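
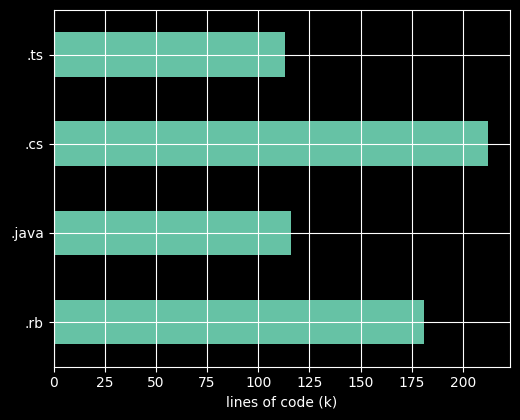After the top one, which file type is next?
Top 3: .cs ≈ 220, .rb ≈ 180, .java ≈ 120.

.rb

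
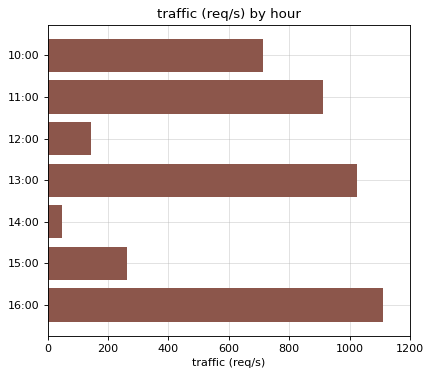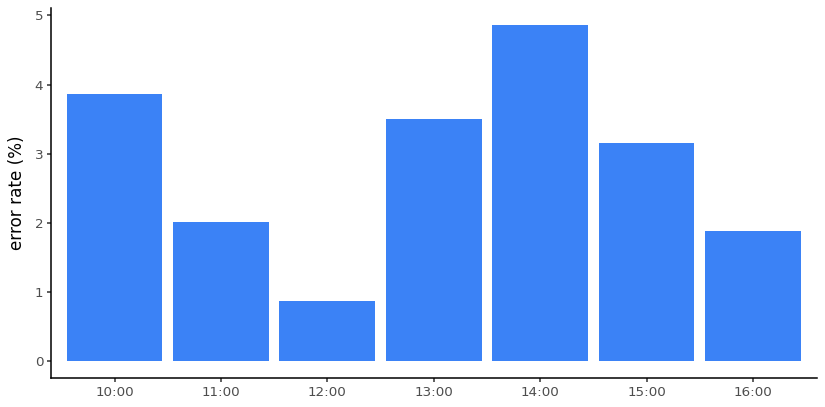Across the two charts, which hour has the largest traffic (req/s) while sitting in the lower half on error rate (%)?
Chart 2 median error rate (%) ≈ 3; below-median hours: 11:00, 12:00, 16:00. Among those, 16:00 has the highest traffic (req/s) (≈ 1200).

16:00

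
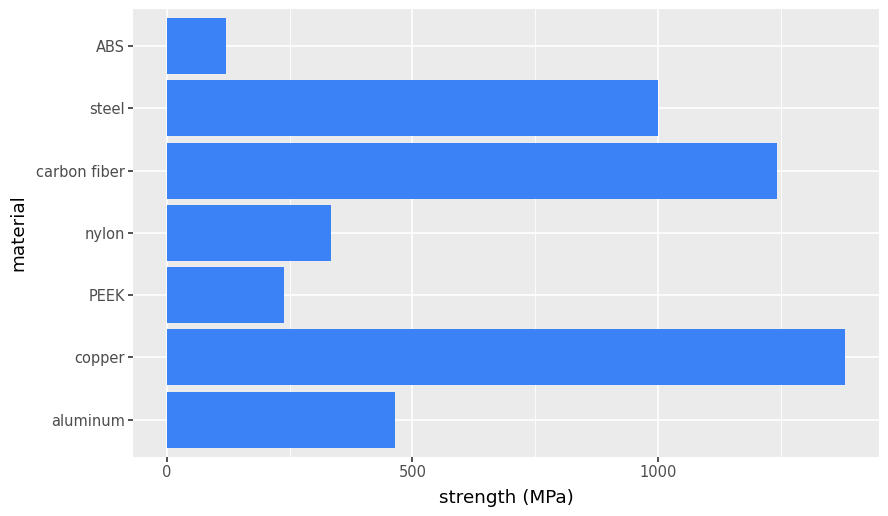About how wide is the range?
≈ 1200

Max copper ≈ 1400, min ABS ≈ 200; range ≈ 1200.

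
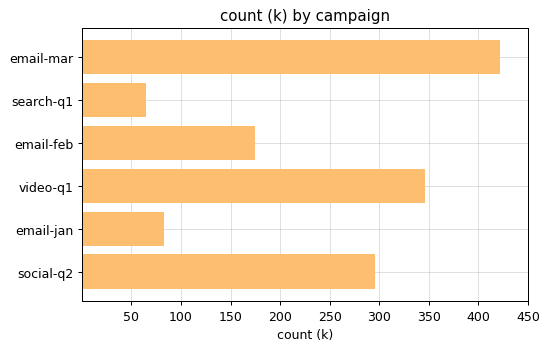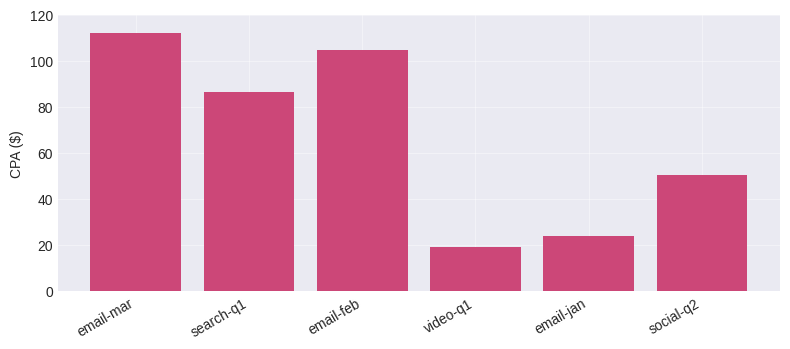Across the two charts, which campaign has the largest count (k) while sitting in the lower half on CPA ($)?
Chart 2 median CPA ($) ≈ 60; below-median campaigns: video-q1, email-jan, social-q2. Among those, video-q1 has the highest count (k) (≈ 350).

video-q1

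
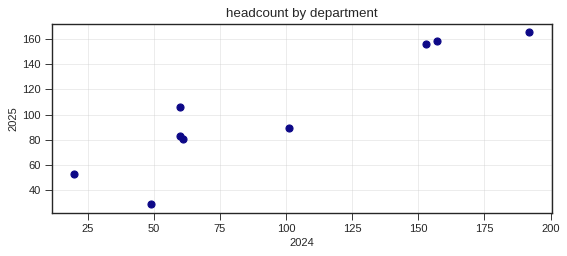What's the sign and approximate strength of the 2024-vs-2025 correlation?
positive, strong

Points are positively correlated; strong (|r| ≈ 0.9).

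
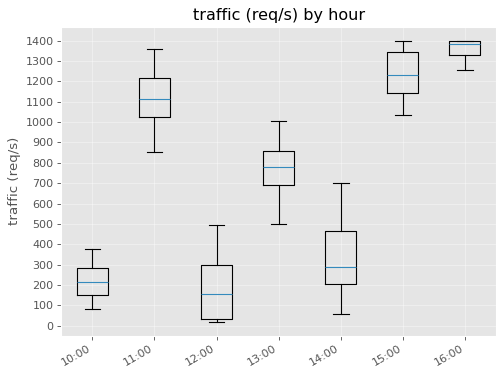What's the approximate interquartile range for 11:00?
Q3 ≈ 1200, Q1 ≈ 1000; IQR ≈ 200.

≈ 200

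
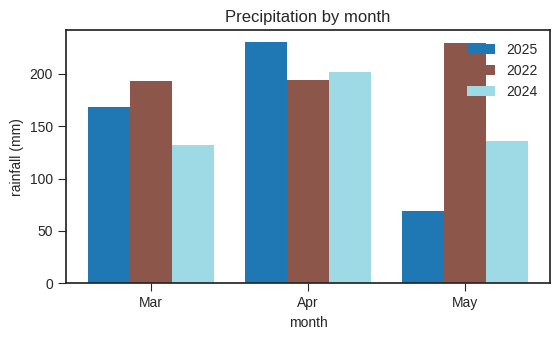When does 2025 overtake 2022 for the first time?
Mar: 2025 ≈ 160 vs 2022 ≈ 200 (not yet); Apr: 2025 ≈ 240 vs 2022 ≈ 200 (first crossover).

Apr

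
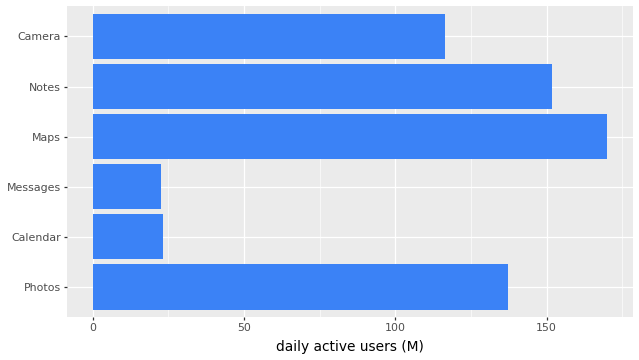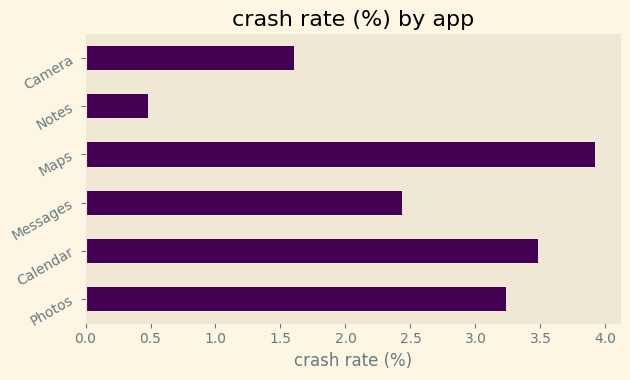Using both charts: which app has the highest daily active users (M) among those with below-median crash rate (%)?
Chart 2 median crash rate (%) ≈ 3; below-median apps: Messages, Notes, Camera. Among those, Notes has the highest daily active users (M) (≈ 160).

Notes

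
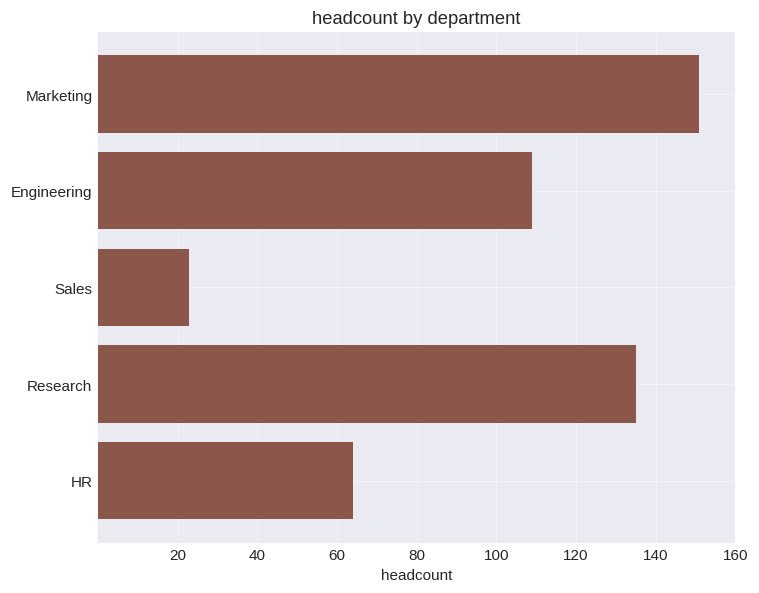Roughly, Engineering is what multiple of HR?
Engineering ≈ 100, HR ≈ 60; 100/60 ≈ 1.67.

≈ 1.67×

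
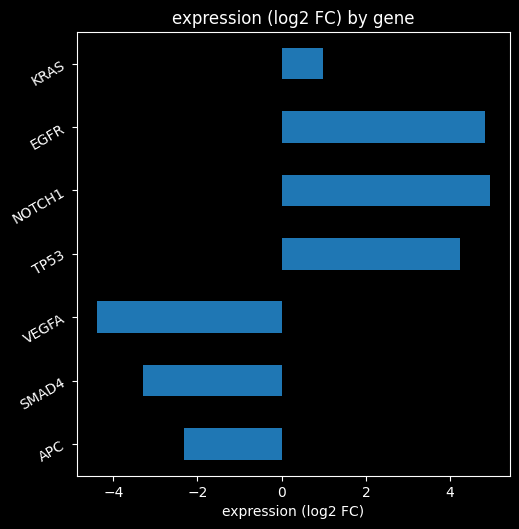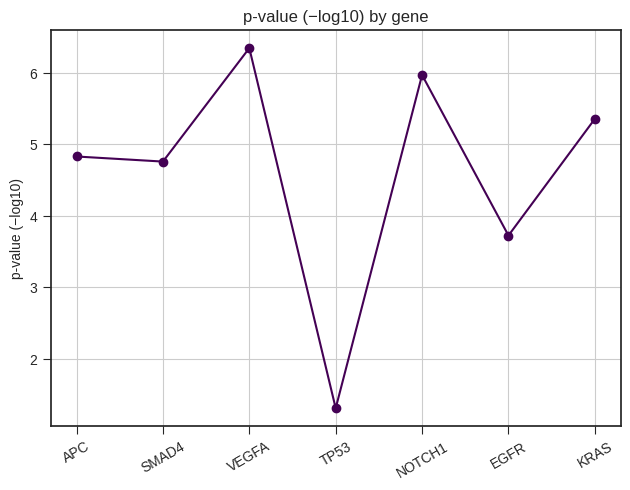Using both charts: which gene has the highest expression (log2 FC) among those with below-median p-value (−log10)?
EGFR

Chart 2 median p-value (−log10) ≈ 5; below-median genes: SMAD4, TP53, EGFR. Among those, EGFR has the highest expression (log2 FC) (≈ 5).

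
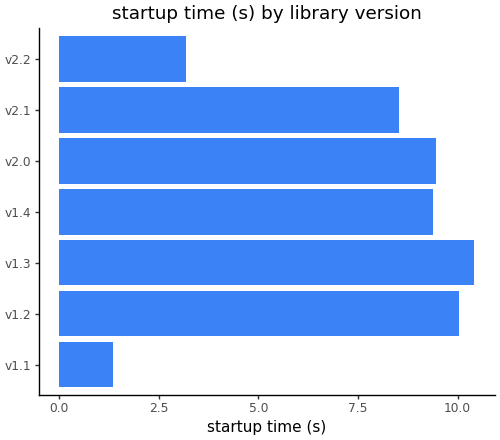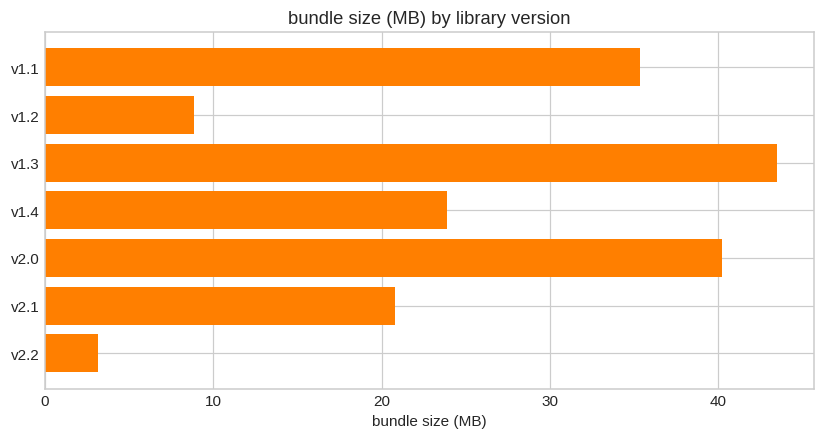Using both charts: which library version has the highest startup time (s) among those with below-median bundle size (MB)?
v1.2

Chart 2 median bundle size (MB) ≈ 25; below-median library versions: v1.2, v2.1, v2.2. Among those, v1.2 has the highest startup time (s) (≈ 10).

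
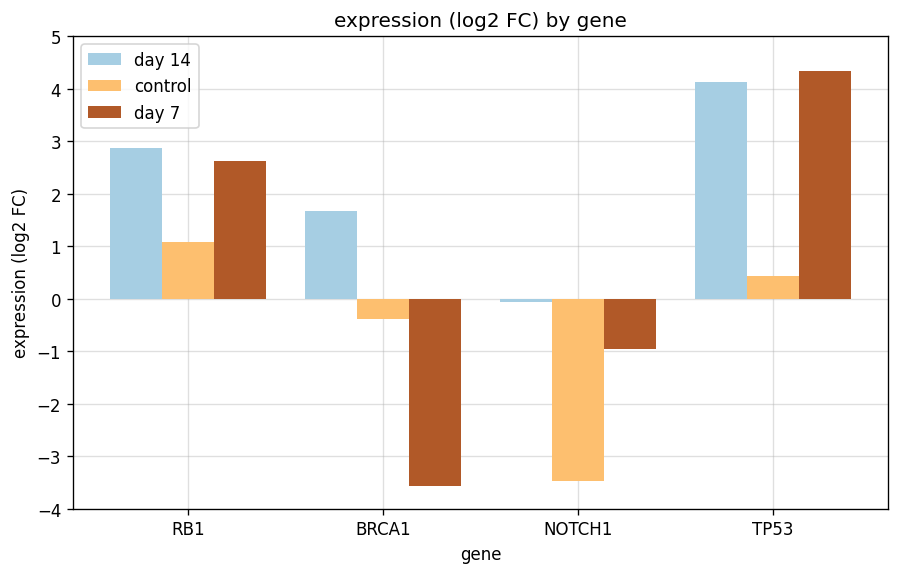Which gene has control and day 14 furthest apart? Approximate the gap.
TP53: control ≈ 0, day 14 ≈ 4 → gap ≈ 4. Next-largest (NOTCH1) is only ≈ 3.

TP53, ≈ 4 log2 FC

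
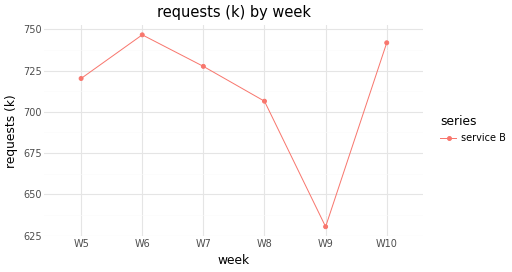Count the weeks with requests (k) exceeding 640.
Above 640: W5, W6, W7, W8, W10.

5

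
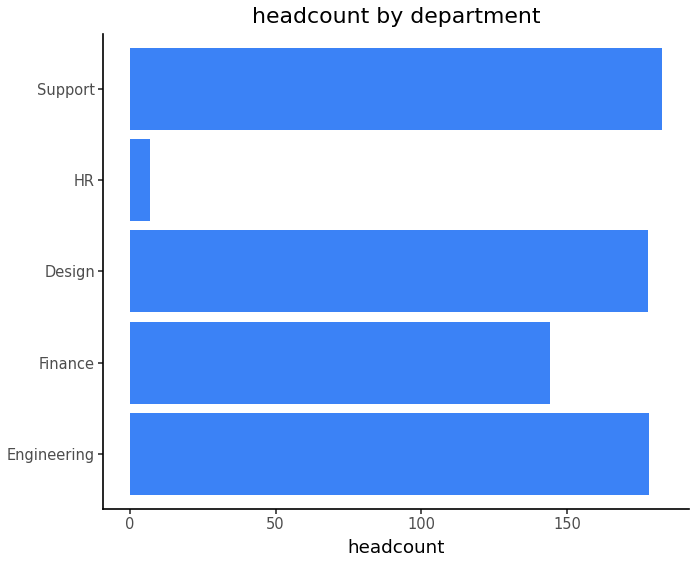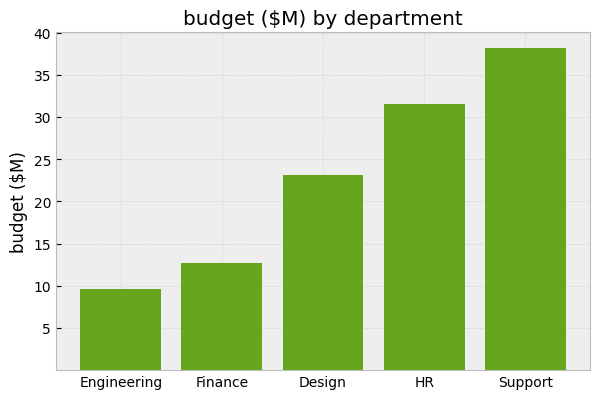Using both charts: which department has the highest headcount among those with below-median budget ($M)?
Engineering

Chart 2 median budget ($M) ≈ 25; below-median departments: Engineering, Finance. Among those, Engineering has the highest headcount (≈ 180).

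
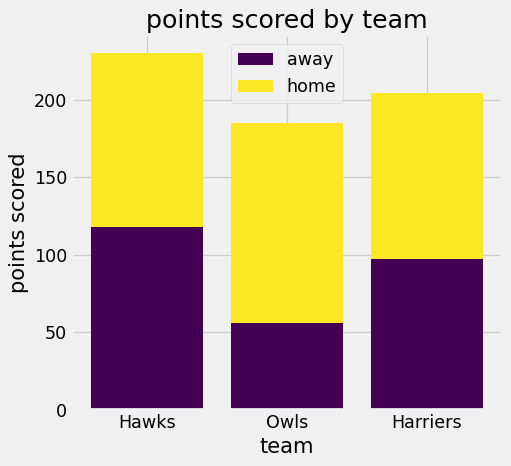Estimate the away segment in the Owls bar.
≈ 60

away top ≈ 60, bottom ≈ 0; segment ≈ 60.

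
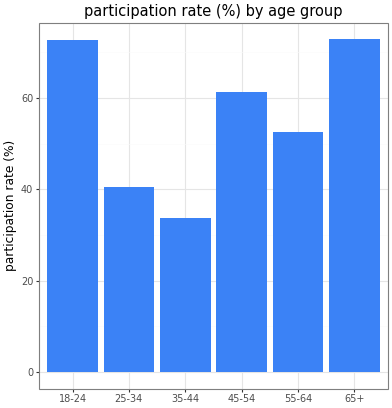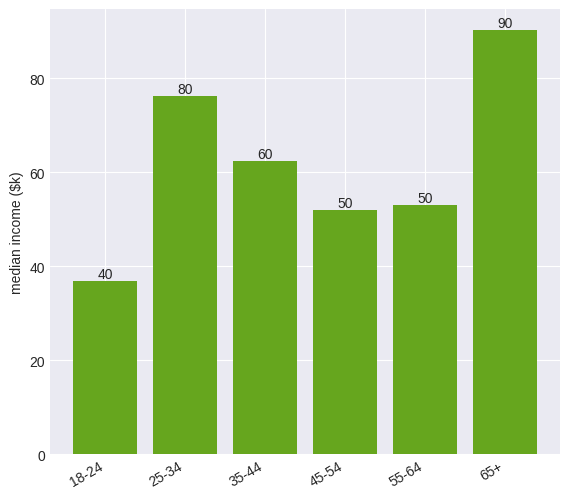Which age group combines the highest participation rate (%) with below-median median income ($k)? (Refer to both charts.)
18-24

Chart 2 median median income ($k) ≈ 60; below-median age groups: 18-24, 45-54, 55-64. Among those, 18-24 has the highest participation rate (%) (≈ 70).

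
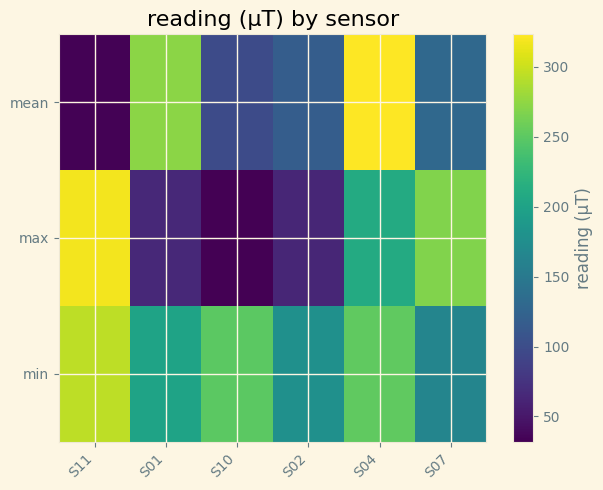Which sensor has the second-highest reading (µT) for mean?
Top 3 for mean: S04 ≈ 325, S01 ≈ 275, S07 ≈ 125.

S01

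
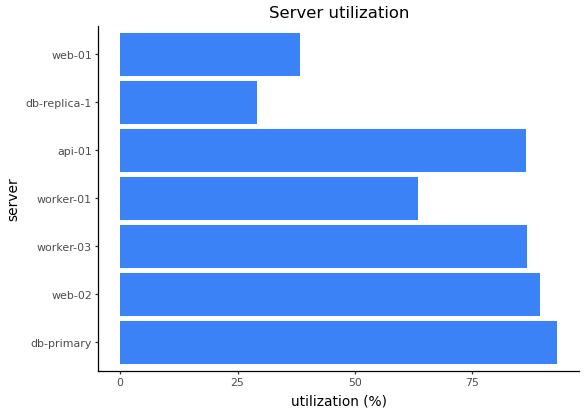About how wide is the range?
≈ 60

Max db-primary ≈ 90, min db-replica-1 ≈ 30; range ≈ 60.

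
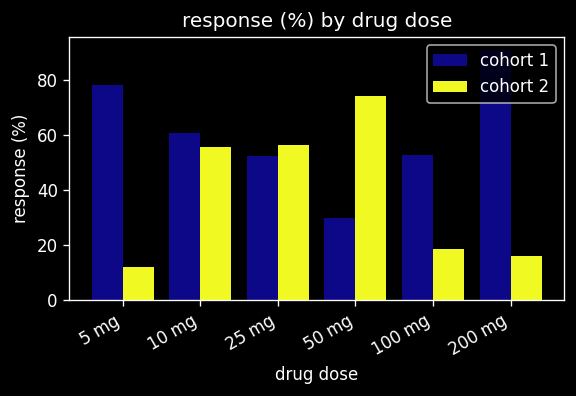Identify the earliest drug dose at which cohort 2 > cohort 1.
25 mg

10 mg: cohort 2 ≈ 60 vs cohort 1 ≈ 60 (not yet); 25 mg: cohort 2 ≈ 60 vs cohort 1 ≈ 50 (first crossover).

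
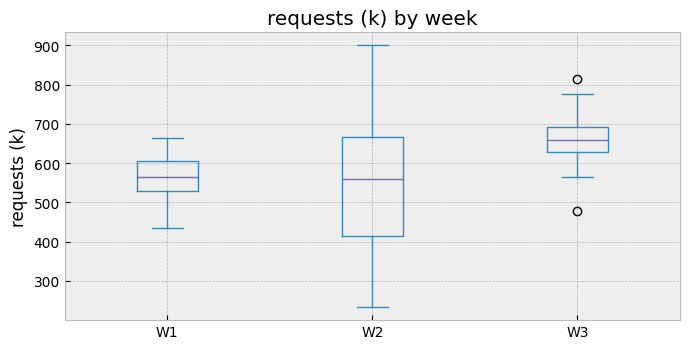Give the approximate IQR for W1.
Q3 ≈ 610, Q1 ≈ 530; IQR ≈ 80.

≈ 80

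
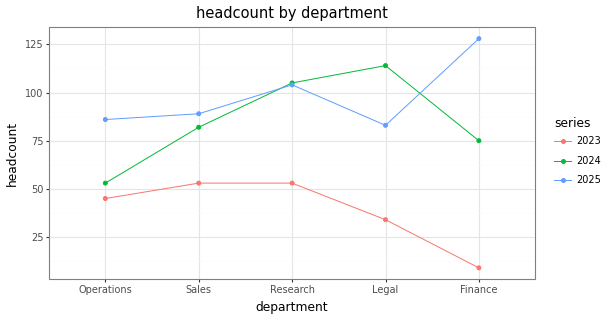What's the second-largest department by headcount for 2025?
Research

Top 3 for 2025: Finance ≈ 130, Research ≈ 100, Sales ≈ 90.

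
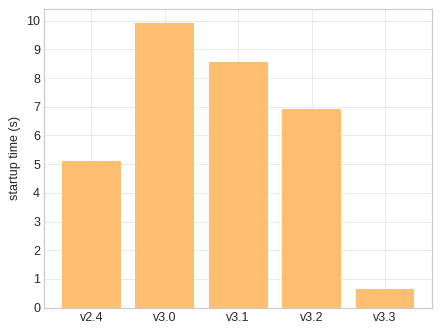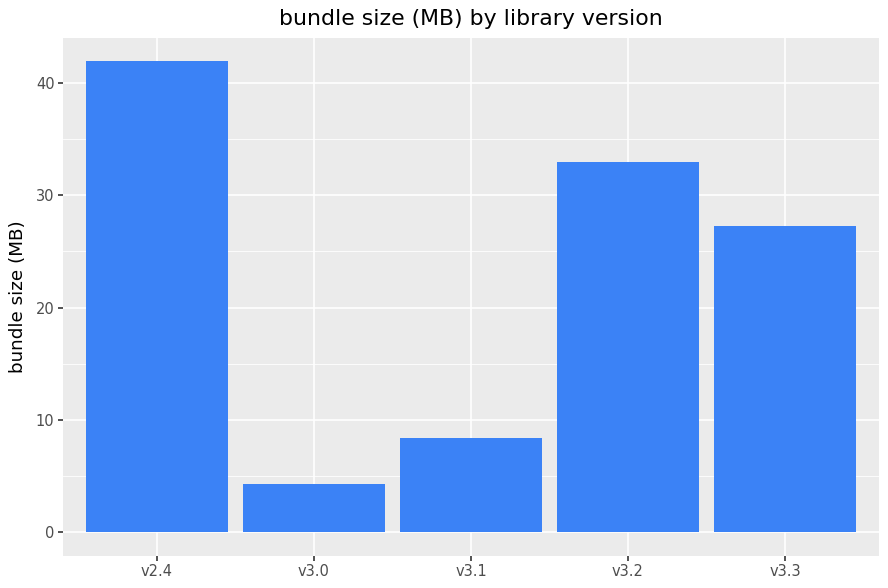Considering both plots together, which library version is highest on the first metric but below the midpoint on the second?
Chart 2 median bundle size (MB) ≈ 25; below-median library versions: v3.0, v3.1. Among those, v3.0 has the highest startup time (s) (≈ 10).

v3.0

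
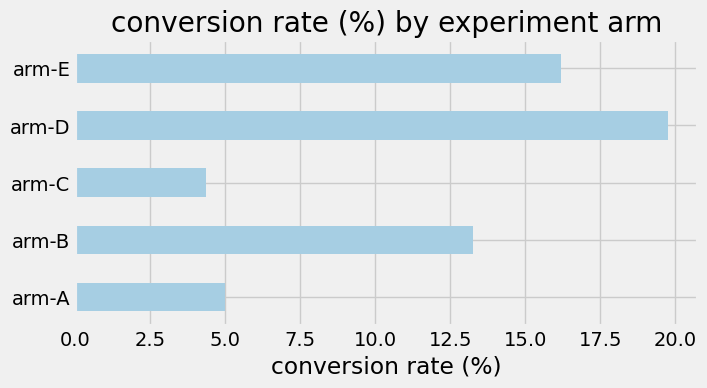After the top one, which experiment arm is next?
arm-E

Top 3: arm-D ≈ 20, arm-E ≈ 16, arm-B ≈ 14.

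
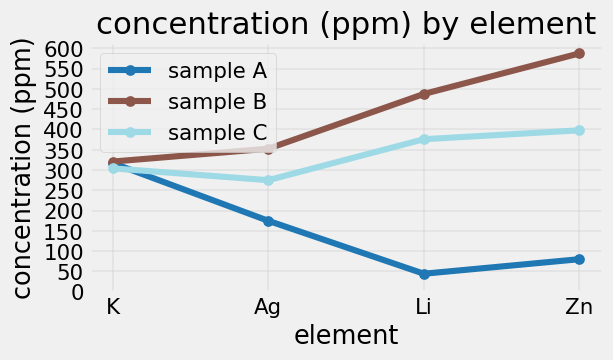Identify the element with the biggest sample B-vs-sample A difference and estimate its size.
Zn, ≈ 500 ppm

Zn: sample B ≈ 600, sample A ≈ 100 → gap ≈ 500. Next-largest (Li) is only ≈ 450.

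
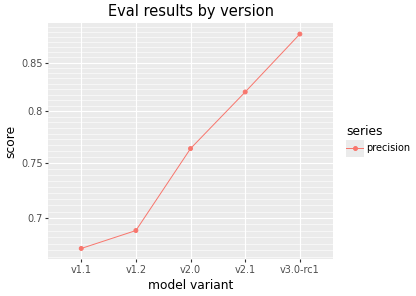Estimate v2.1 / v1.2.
v2.1 ≈ 0.82, v1.2 ≈ 0.68; 0.82/0.68 ≈ 1.21.

≈ 1.21×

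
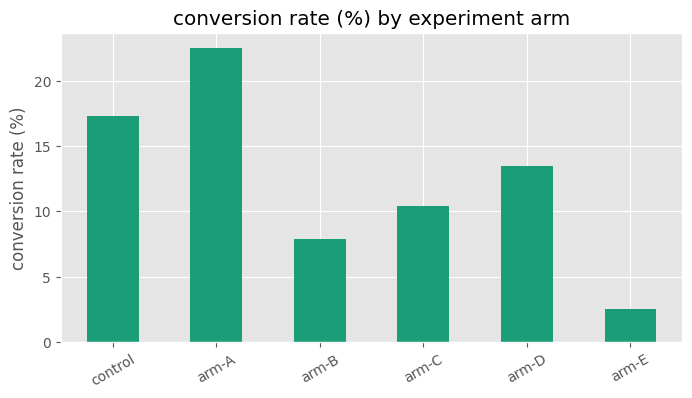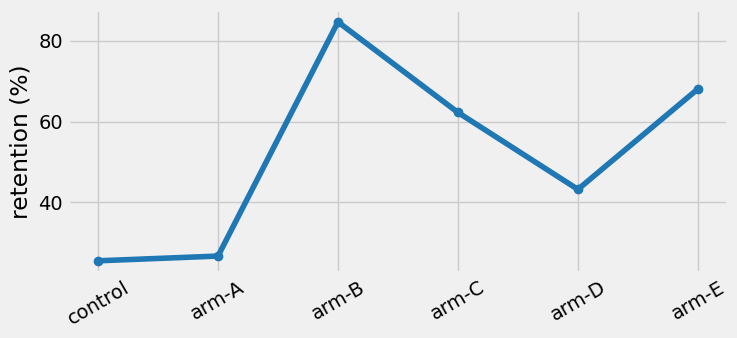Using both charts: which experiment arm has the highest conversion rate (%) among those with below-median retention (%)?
arm-A

Chart 2 median retention (%) ≈ 50; below-median experiment arms: control, arm-A, arm-D. Among those, arm-A has the highest conversion rate (%) (≈ 25).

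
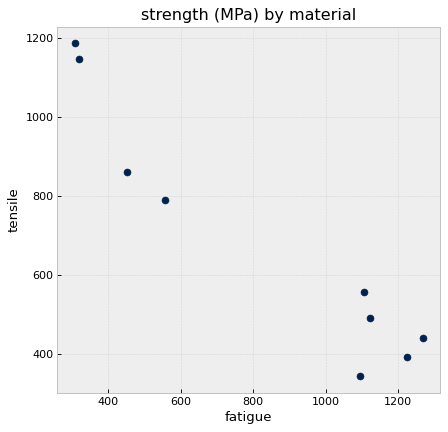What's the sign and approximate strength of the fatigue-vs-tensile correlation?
negative, strong

Points are negatively correlated; strong (|r| ≈ 1.0).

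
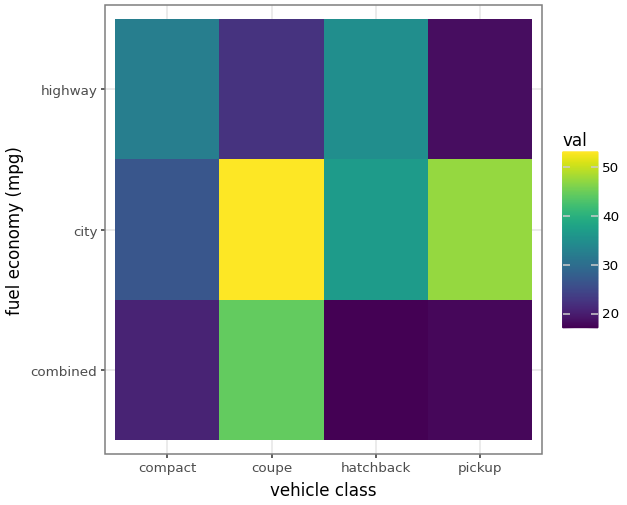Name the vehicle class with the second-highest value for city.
Top 3 for city: coupe ≈ 55, pickup ≈ 45, hatchback ≈ 35.

pickup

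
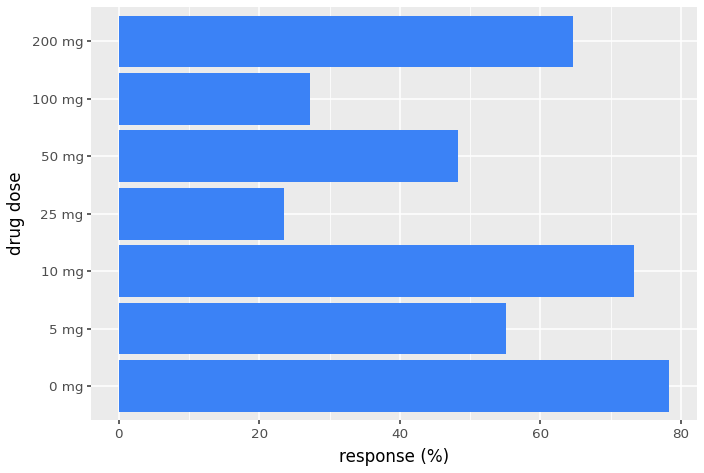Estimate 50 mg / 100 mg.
≈ 1.67×

50 mg ≈ 50, 100 mg ≈ 30; 50/30 ≈ 1.67.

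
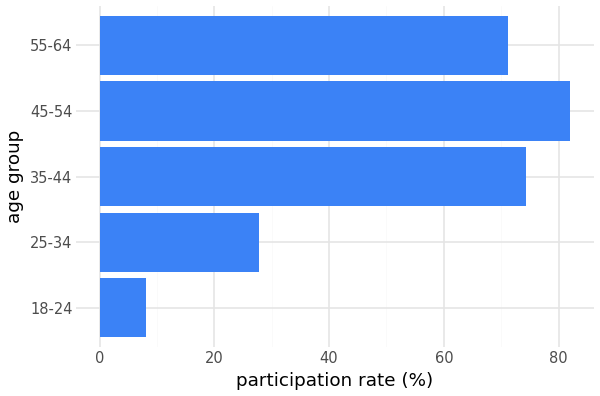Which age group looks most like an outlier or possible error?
18-24 ≈ 10; the rest sit between ≈ 30 and ≈ 80.

18-24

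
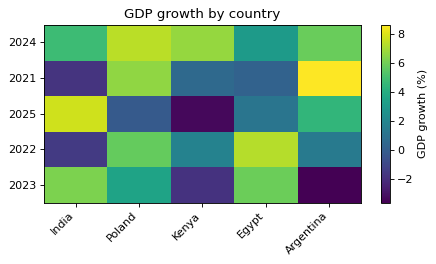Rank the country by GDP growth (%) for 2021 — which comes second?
Top 3 for 2021: Argentina ≈ 8, Poland ≈ 6, Kenya ≈ 0.

Poland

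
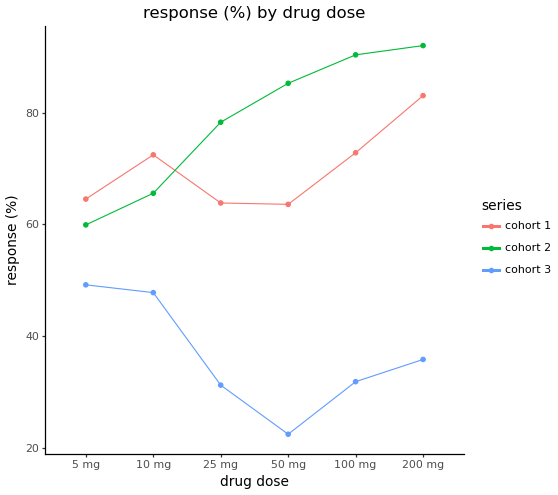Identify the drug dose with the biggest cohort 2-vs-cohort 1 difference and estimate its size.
50 mg: cohort 2 ≈ 90, cohort 1 ≈ 60 → gap ≈ 30. Next-largest (100 mg) is only ≈ 20.

50 mg, ≈ 30 %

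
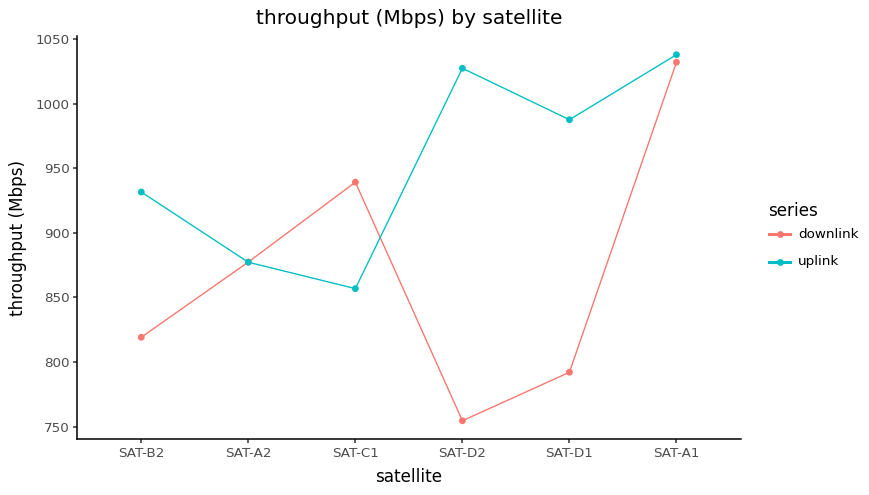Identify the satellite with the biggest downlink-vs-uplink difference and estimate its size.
SAT-D2: downlink ≈ 750, uplink ≈ 1025 → gap ≈ 275. Next-largest (SAT-D1) is only ≈ 200.

SAT-D2, ≈ 275 Mbps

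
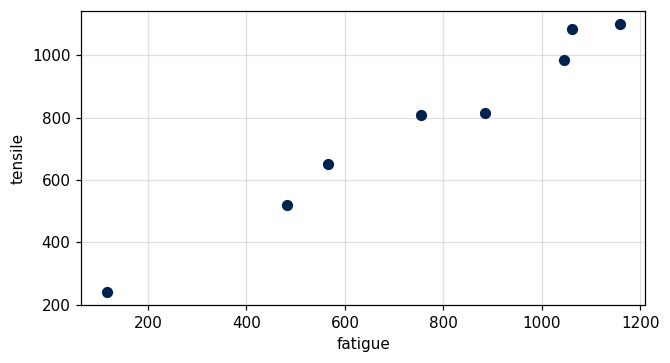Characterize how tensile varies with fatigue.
positive, strong

Points are positively correlated; strong (|r| ≈ 1.0).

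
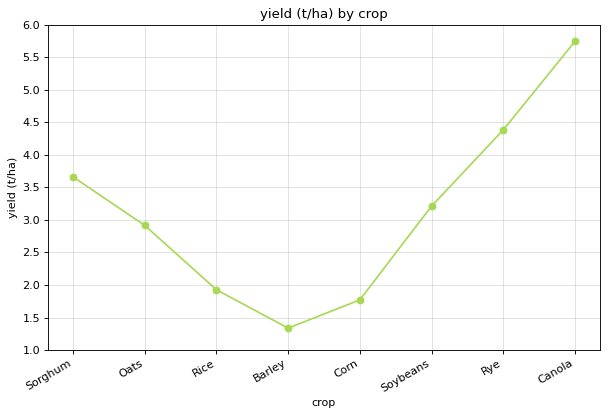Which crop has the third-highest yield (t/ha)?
Sorghum

Top 4: Canola ≈ 5.5, Rye ≈ 4.5, Sorghum ≈ 3.5, Soybeans ≈ 3.0.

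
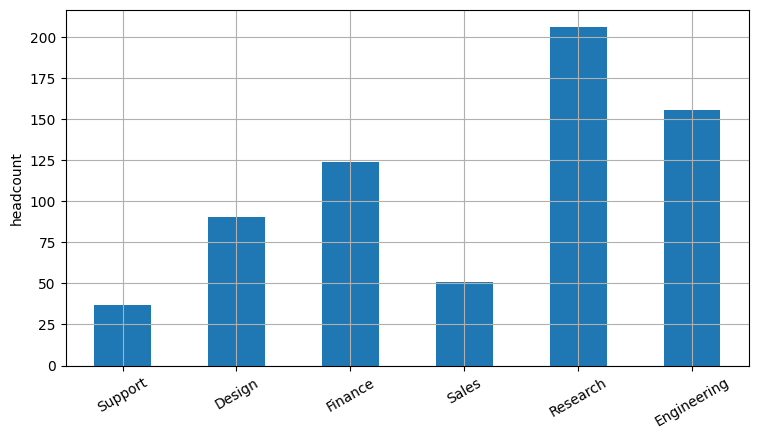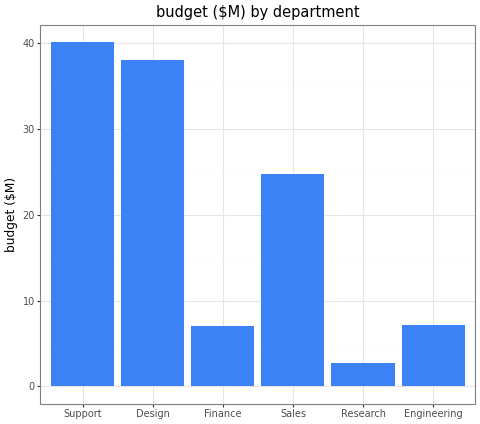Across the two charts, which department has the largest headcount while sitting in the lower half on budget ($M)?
Chart 2 median budget ($M) ≈ 15; below-median departments: Finance, Research, Engineering. Among those, Research has the highest headcount (≈ 200).

Research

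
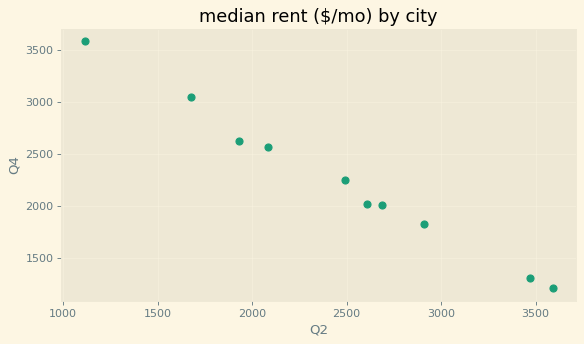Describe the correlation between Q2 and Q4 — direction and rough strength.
Points are negatively correlated; strong (|r| ≈ 1.0).

negative, strong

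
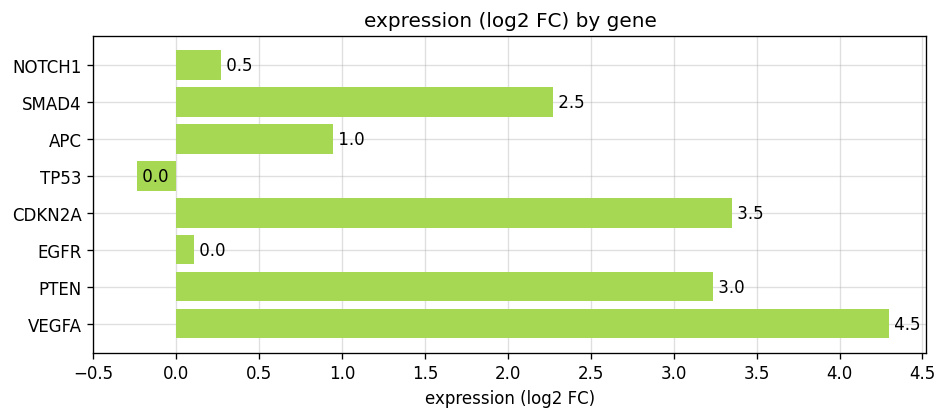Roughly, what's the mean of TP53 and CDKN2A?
(0.0 + 3.5) / 2 ≈ 1.75.

≈ 1.75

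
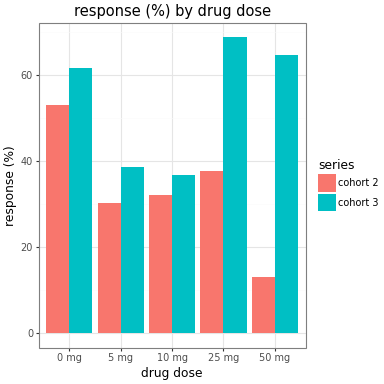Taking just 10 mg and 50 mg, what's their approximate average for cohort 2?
≈ 20

(30 + 10) / 2 ≈ 20.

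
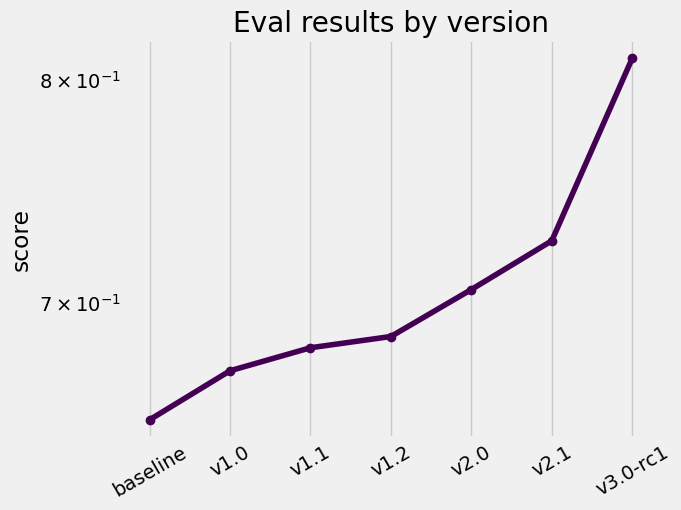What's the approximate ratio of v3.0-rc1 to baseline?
≈ 1.24×

v3.0-rc1 ≈ 0.82, baseline ≈ 0.66; 0.82/0.66 ≈ 1.24.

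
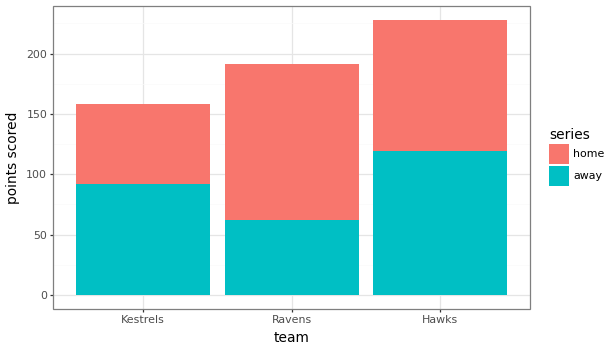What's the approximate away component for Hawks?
away top ≈ 120, bottom ≈ 0; segment ≈ 120.

≈ 120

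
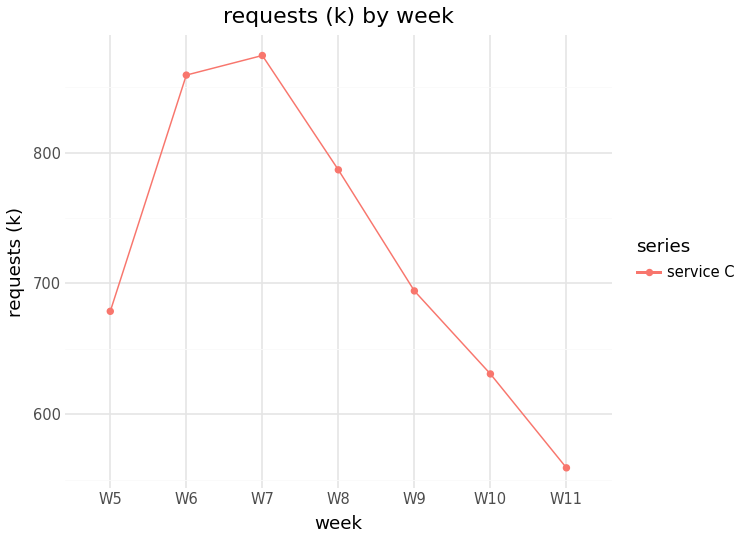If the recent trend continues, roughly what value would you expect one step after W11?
Last three: 700, 650, 550 → slope ≈ -75/step → next ≈ 475.

≈ 475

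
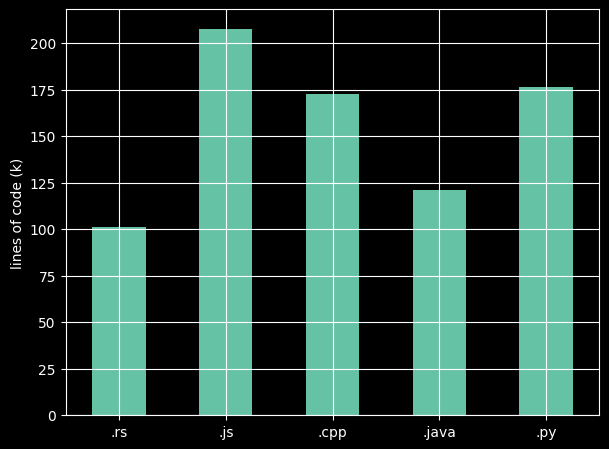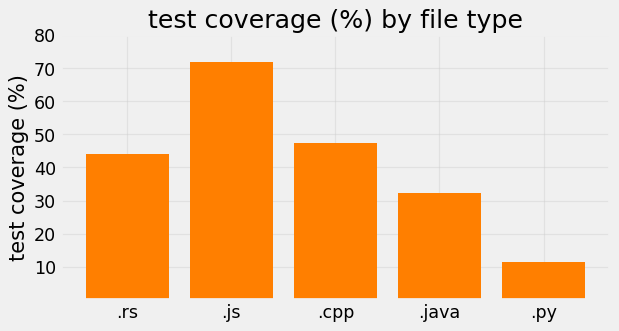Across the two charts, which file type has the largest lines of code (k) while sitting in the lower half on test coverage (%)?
Chart 2 median test coverage (%) ≈ 40; below-median file types: .java, .py. Among those, .py has the highest lines of code (k) (≈ 180).

.py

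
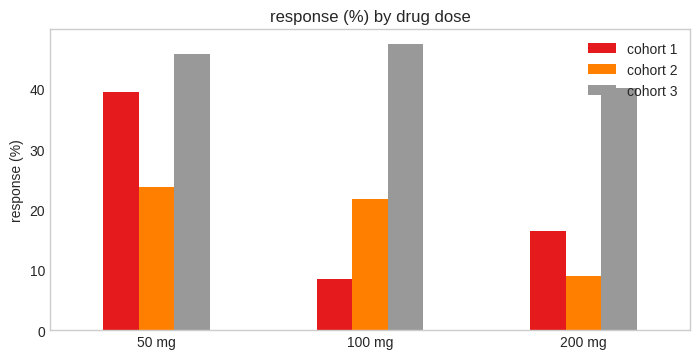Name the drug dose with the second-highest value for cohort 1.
Top 3 for cohort 1: 50 mg ≈ 40, 200 mg ≈ 15, 100 mg ≈ 10.

200 mg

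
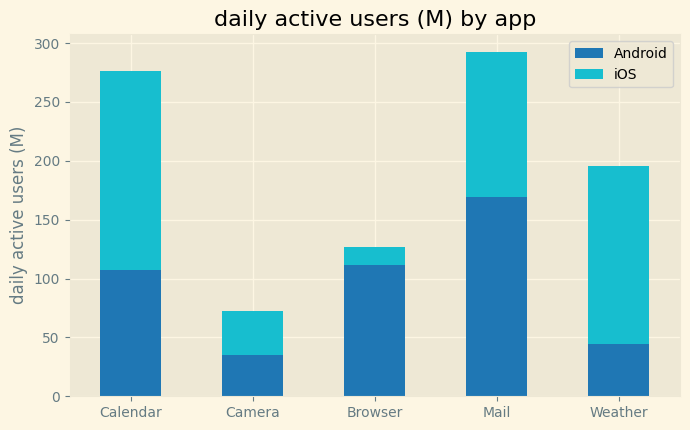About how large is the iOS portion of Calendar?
≈ 175

iOS top ≈ 275, bottom ≈ 100; segment ≈ 175.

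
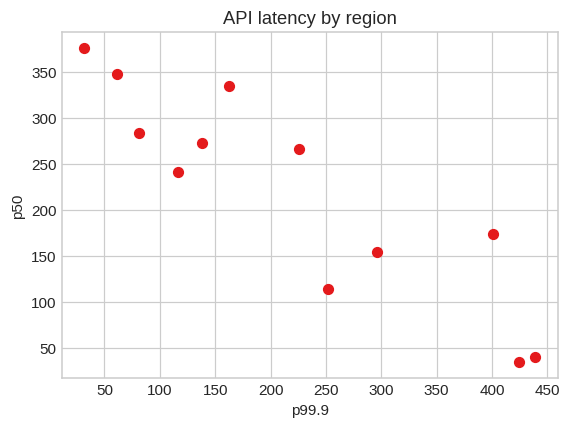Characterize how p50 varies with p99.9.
negative, strong

Points are negatively correlated; strong (|r| ≈ 0.9).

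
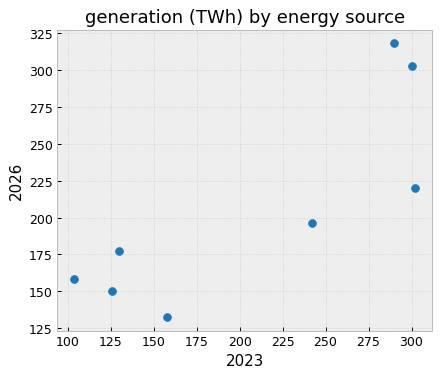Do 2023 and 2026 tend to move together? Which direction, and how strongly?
positive, strong

Points are positively correlated; strong (|r| ≈ 0.8).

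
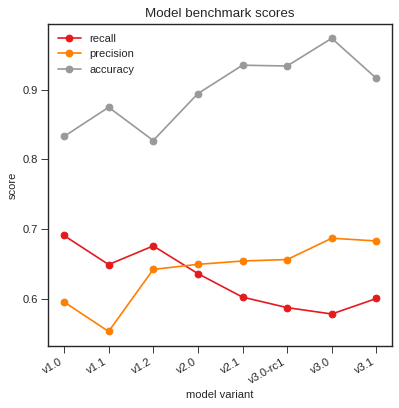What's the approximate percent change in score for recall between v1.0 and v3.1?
≈ -14.3%

v1.0 ≈ 0.70, v3.1 ≈ 0.60; (0.60 − 0.70) / 0.70 ≈ -14.3%.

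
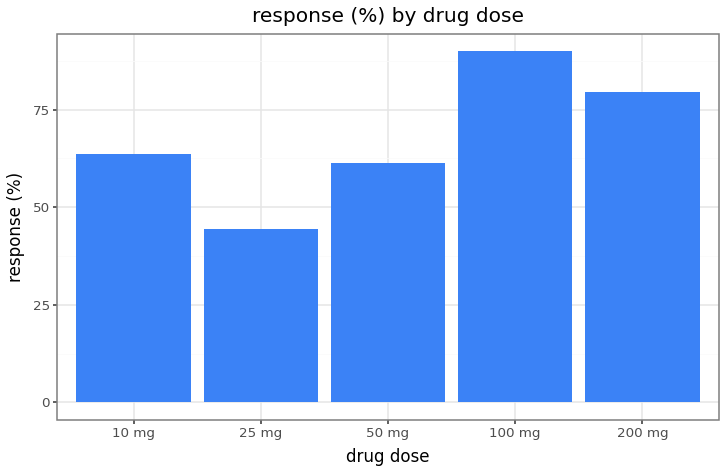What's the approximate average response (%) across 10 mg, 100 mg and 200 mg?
(60 + 90 + 80) / 3 ≈ 77.

≈ 77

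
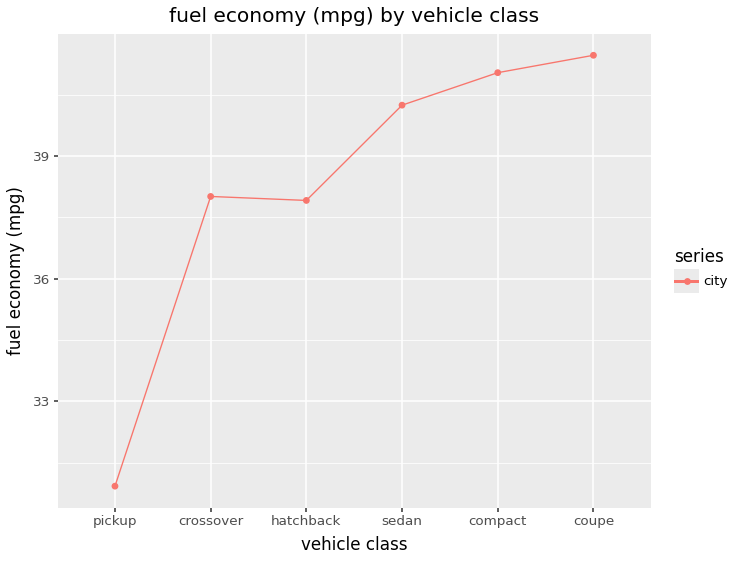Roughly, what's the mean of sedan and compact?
(40 + 41) / 2 ≈ 40.

≈ 40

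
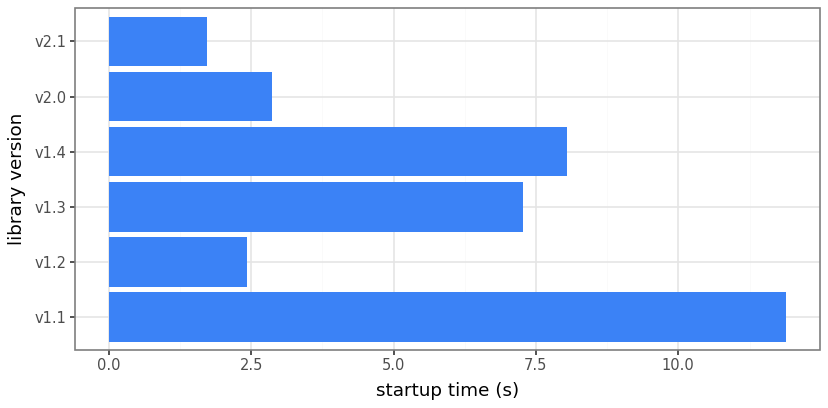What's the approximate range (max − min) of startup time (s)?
Max v1.1 ≈ 12, min v2.1 ≈ 2; range ≈ 10.

≈ 10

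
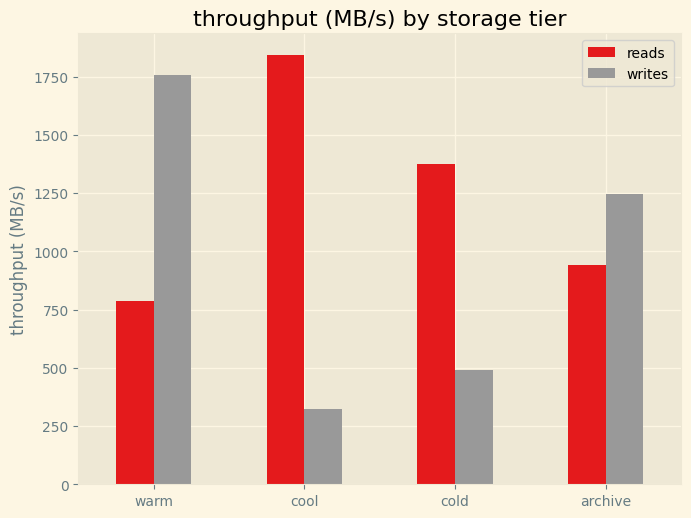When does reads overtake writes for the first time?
cool

warm: reads ≈ 800 vs writes ≈ 1800 (not yet); cool: reads ≈ 1800 vs writes ≈ 400 (first crossover).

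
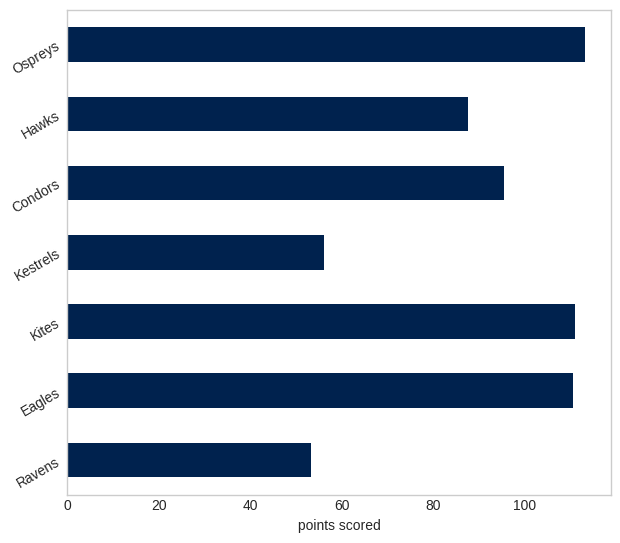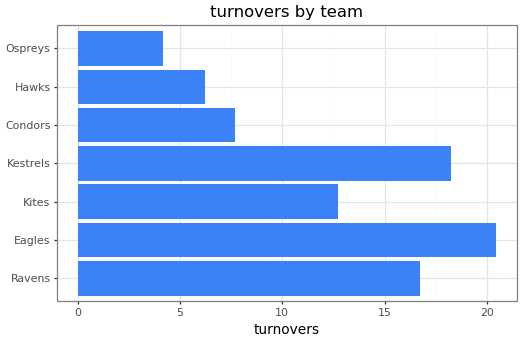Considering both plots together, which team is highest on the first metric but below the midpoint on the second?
Ospreys

Chart 2 median turnovers ≈ 12; below-median teams: Condors, Hawks, Ospreys. Among those, Ospreys has the highest points scored (≈ 120).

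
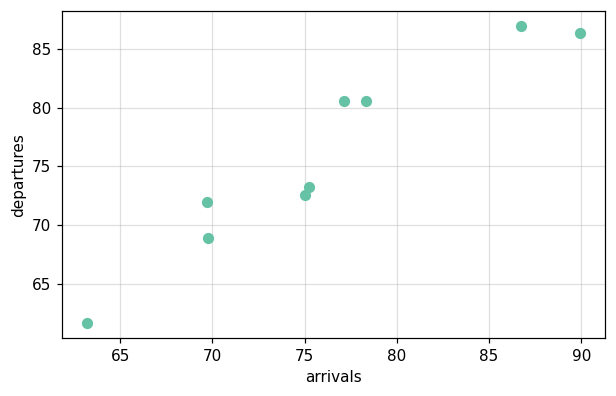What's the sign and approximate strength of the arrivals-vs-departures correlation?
positive, strong

Points are positively correlated; strong (|r| ≈ 1.0).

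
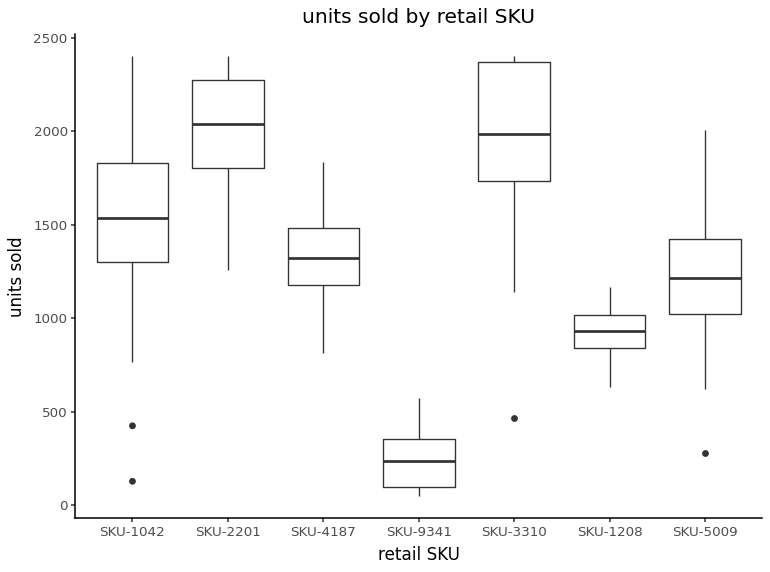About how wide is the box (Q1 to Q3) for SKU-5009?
Q3 ≈ 1400, Q1 ≈ 1000; IQR ≈ 400.

≈ 400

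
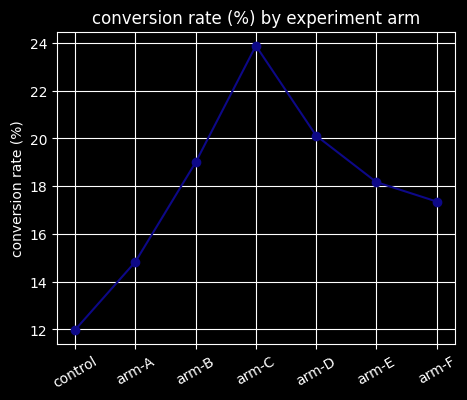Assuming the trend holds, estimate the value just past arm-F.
≈ 15.5

Last three: 20, 18, 17 → slope ≈ -1.5/step → next ≈ 15.5.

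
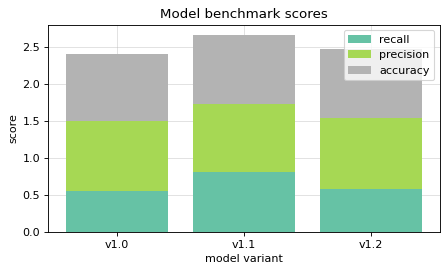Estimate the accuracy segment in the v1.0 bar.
accuracy top ≈ 2.5, bottom ≈ 1.5; segment ≈ 1.0.

≈ 1.0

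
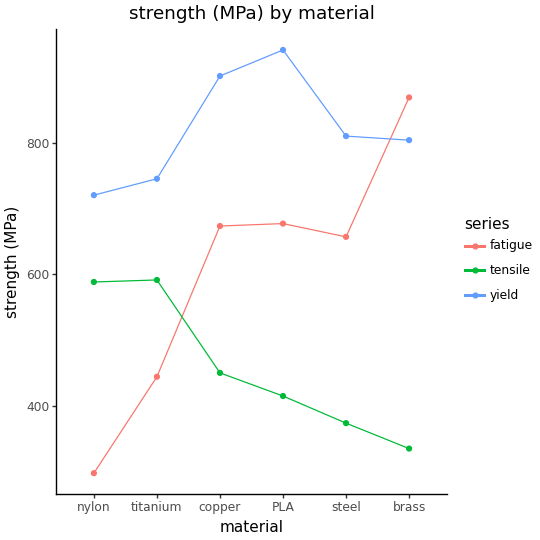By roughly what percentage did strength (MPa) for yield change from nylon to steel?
nylon ≈ 700, steel ≈ 800; (800 − 700) / 700 ≈ +14.3%.

≈ +14.3%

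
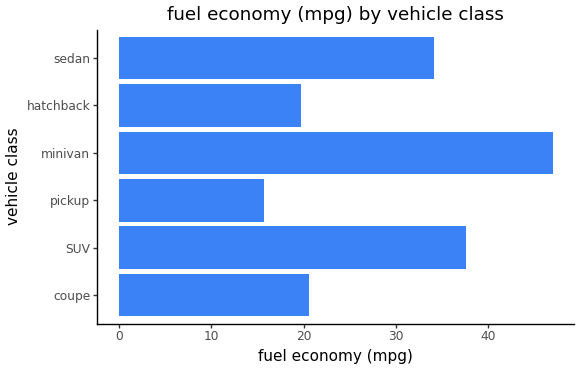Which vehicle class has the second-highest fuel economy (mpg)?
SUV

Top 3: minivan ≈ 45, SUV ≈ 40, sedan ≈ 35.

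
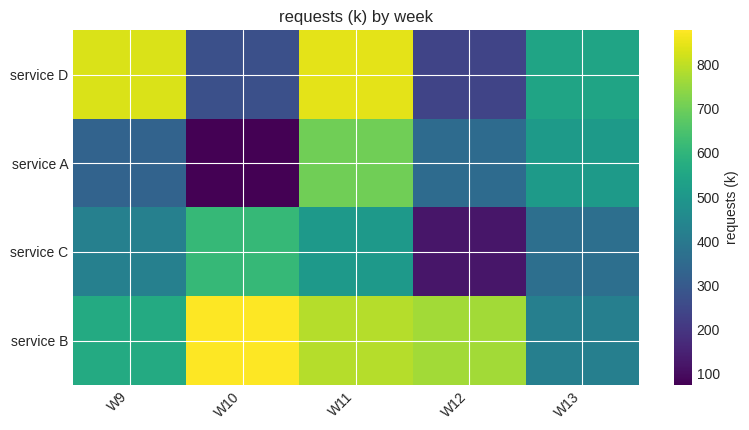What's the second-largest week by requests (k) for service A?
Top 3 for service A: W11 ≈ 700, W13 ≈ 500, W12 ≈ 400.

W13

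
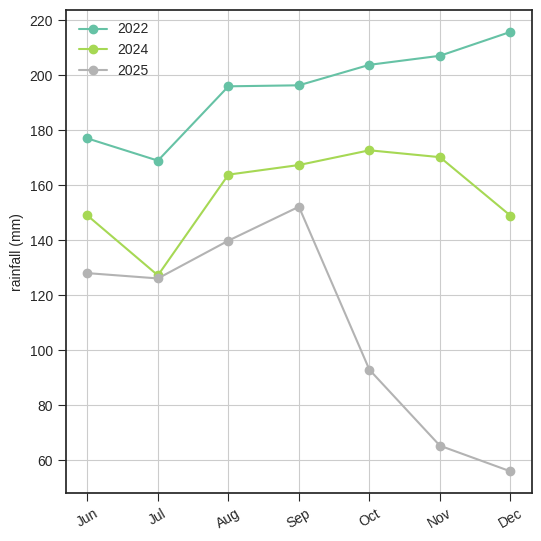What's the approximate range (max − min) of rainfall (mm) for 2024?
Max Oct ≈ 180, min Jul ≈ 120; range ≈ 60.

≈ 60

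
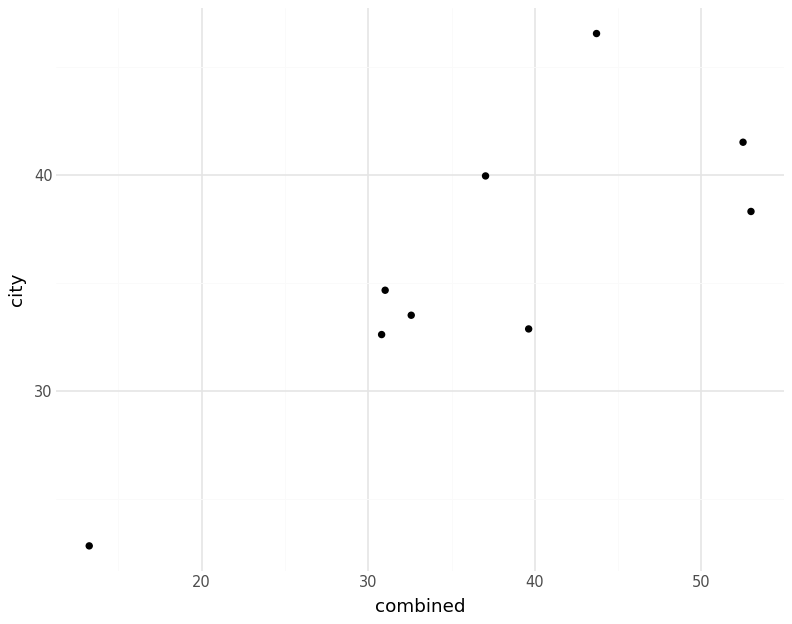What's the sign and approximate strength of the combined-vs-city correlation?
Points are positively correlated; strong (|r| ≈ 0.8).

positive, strong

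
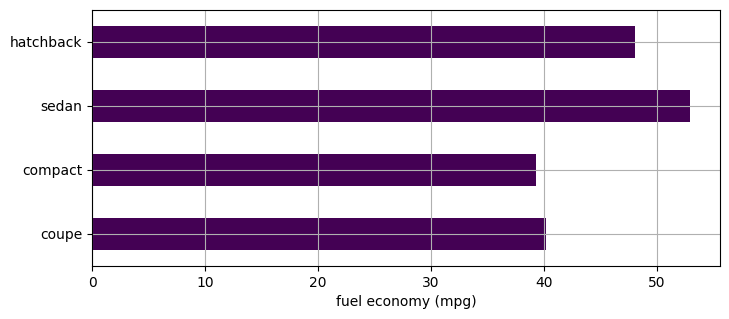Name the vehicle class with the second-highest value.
hatchback

Top 3: sedan ≈ 55, hatchback ≈ 50, coupe ≈ 40.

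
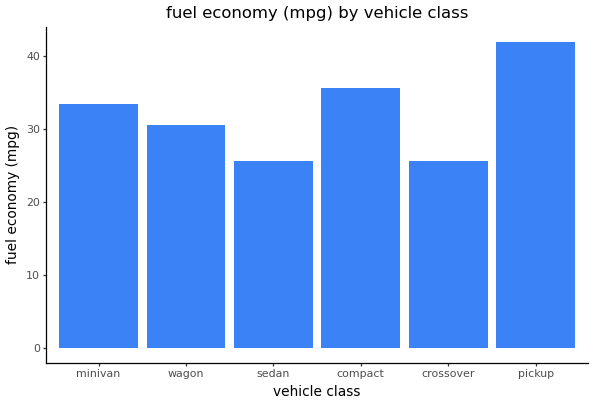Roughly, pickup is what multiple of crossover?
pickup ≈ 40, crossover ≈ 25; 40/25 ≈ 1.6.

≈ 1.6×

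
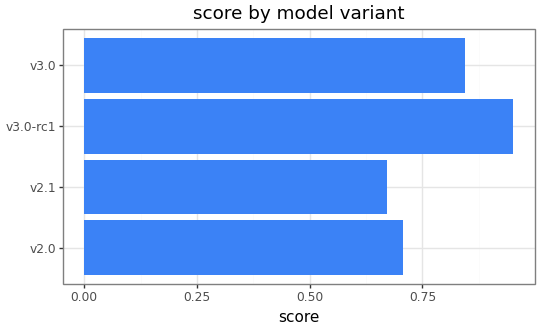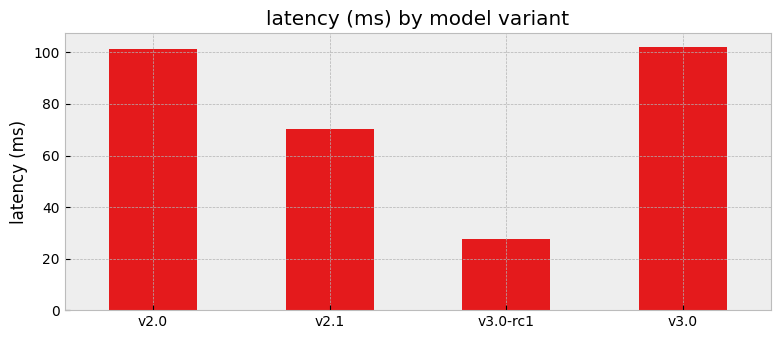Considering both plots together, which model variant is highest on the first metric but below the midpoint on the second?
Chart 2 median latency (ms) ≈ 90; below-median model variants: v2.1, v3.0-rc1. Among those, v3.0-rc1 has the highest score (≈ 1).

v3.0-rc1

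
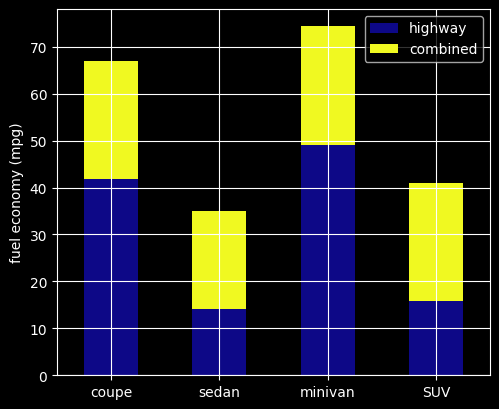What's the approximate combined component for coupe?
combined top ≈ 70, bottom ≈ 40; segment ≈ 30.

≈ 30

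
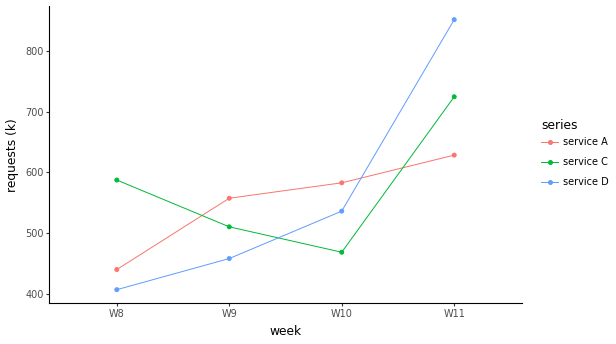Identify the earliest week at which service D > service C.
W10

W9: service D ≈ 450 vs service C ≈ 500 (not yet); W10: service D ≈ 550 vs service C ≈ 450 (first crossover).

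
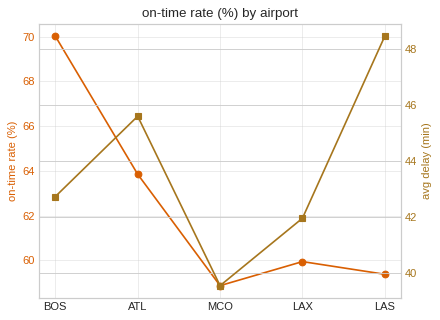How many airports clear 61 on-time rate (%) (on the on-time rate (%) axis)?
2

Above 61: BOS, ATL.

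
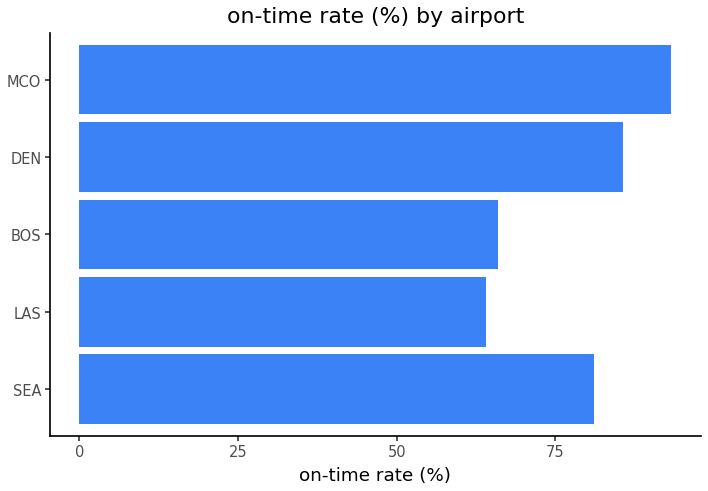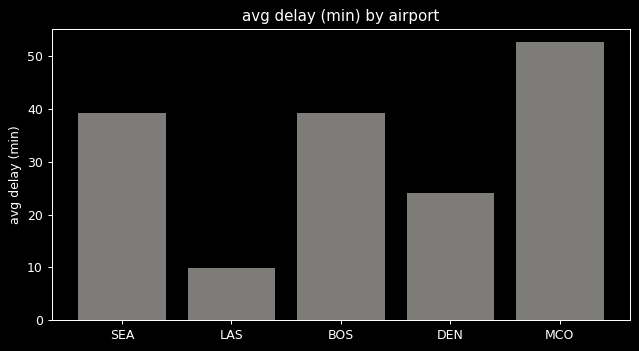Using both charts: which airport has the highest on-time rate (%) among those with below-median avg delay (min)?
Chart 2 median avg delay (min) ≈ 40; below-median airports: LAS, DEN. Among those, DEN has the highest on-time rate (%) (≈ 90).

DEN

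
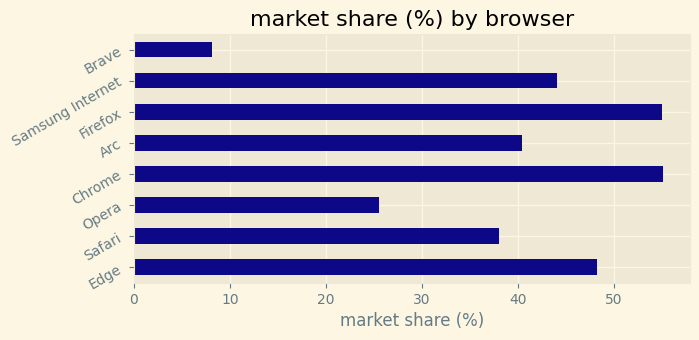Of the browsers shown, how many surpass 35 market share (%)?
Above 35: Edge, Safari, Chrome, Arc, Firefox, Samsung Internet.

6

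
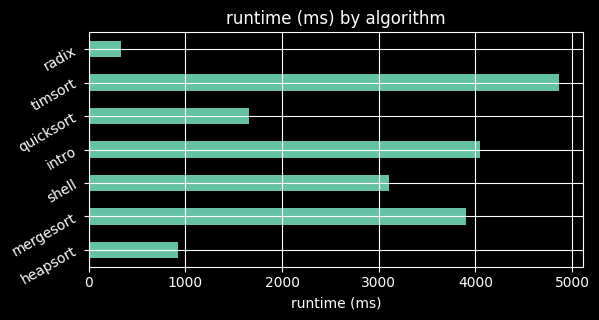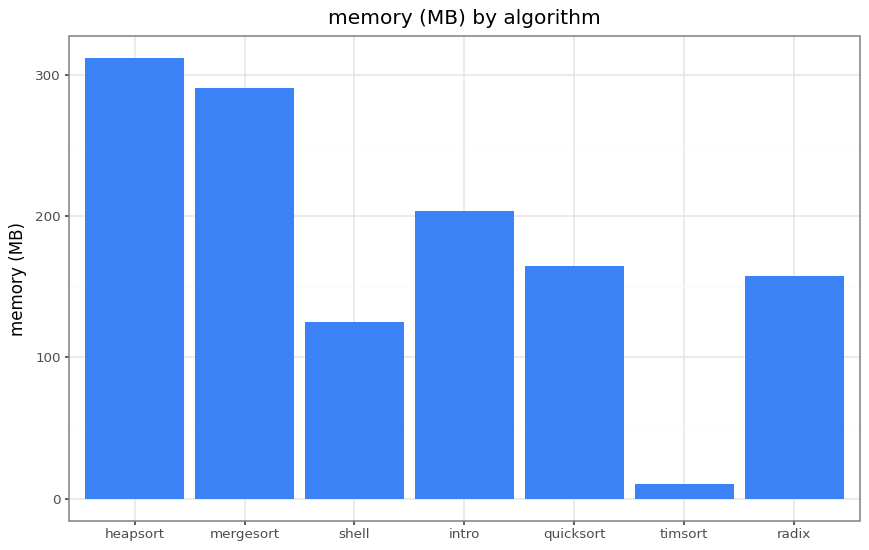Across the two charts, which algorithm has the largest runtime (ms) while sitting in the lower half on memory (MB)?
Chart 2 median memory (MB) ≈ 150; below-median algorithms: shell, timsort, radix. Among those, timsort has the highest runtime (ms) (≈ 5000).

timsort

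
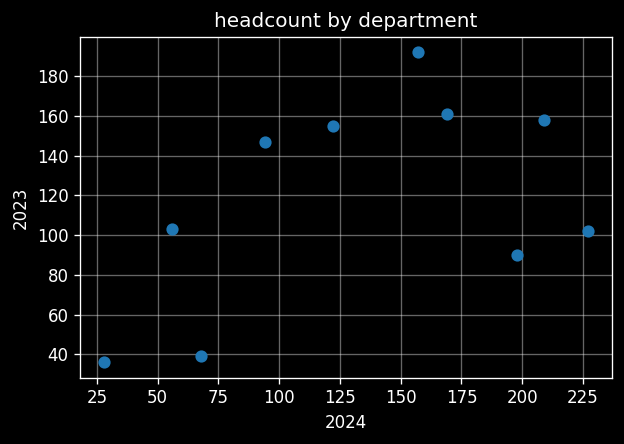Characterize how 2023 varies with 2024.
positive, moderate

Points are positively correlated; moderate (|r| ≈ 0.5).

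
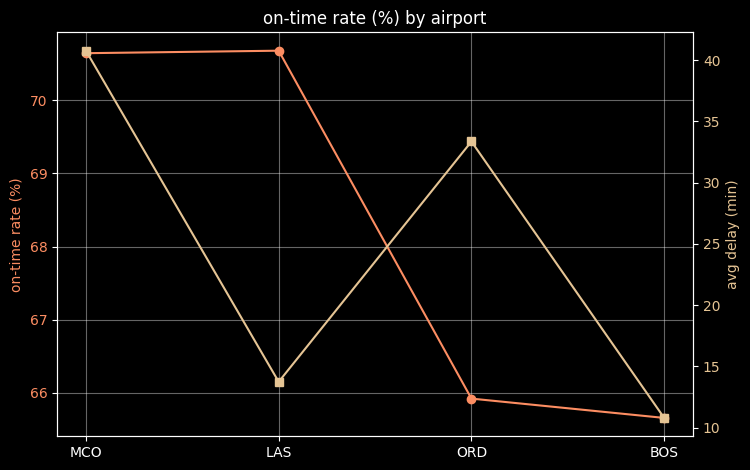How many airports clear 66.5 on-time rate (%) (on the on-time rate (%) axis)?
Above 66.5: MCO, LAS.

2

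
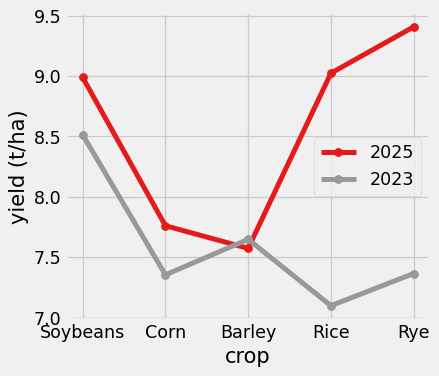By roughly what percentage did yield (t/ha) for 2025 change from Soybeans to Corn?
≈ -13.3%

Soybeans ≈ 9.0, Corn ≈ 7.8; (7.8 − 9.0) / 9.0 ≈ -13.3%.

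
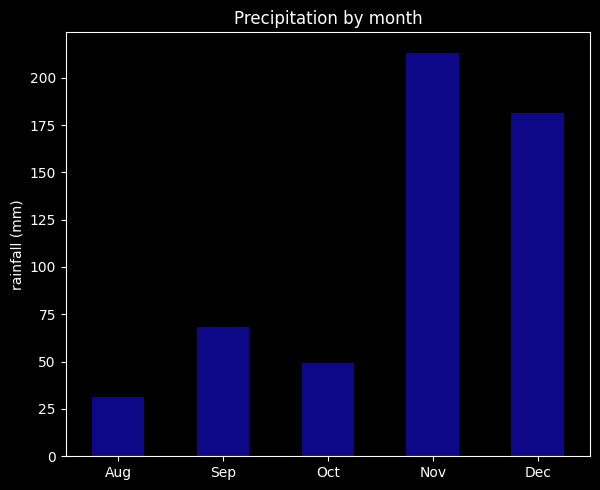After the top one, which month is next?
Dec

Top 3: Nov ≈ 220, Dec ≈ 180, Sep ≈ 60.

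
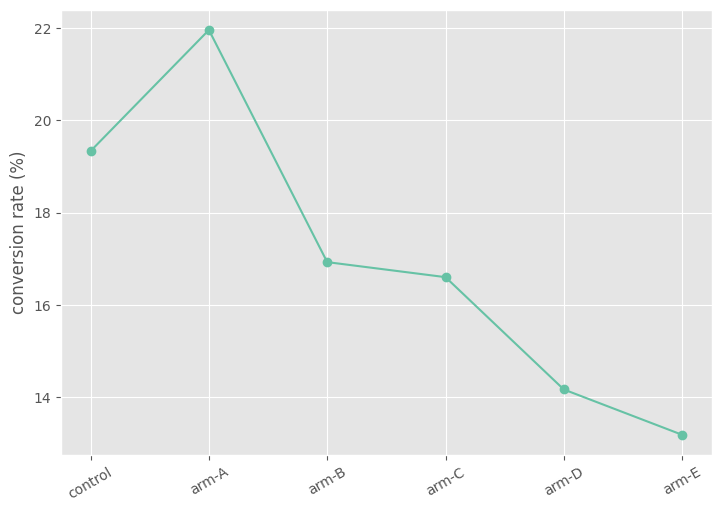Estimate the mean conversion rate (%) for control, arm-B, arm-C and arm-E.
≈ 16

(19 + 17 + 17 + 13) / 4 ≈ 16.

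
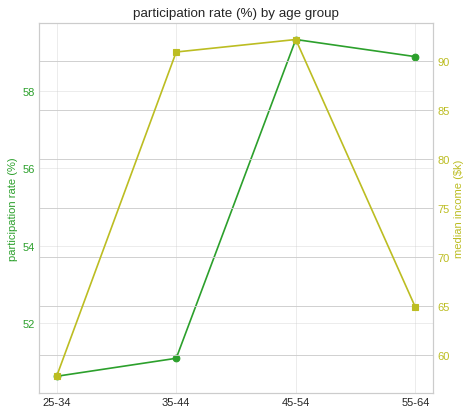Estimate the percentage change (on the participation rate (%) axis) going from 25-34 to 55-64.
25-34 ≈ 51, 55-64 ≈ 59; (59 − 51) / 51 ≈ +15.7%.

≈ +15.7%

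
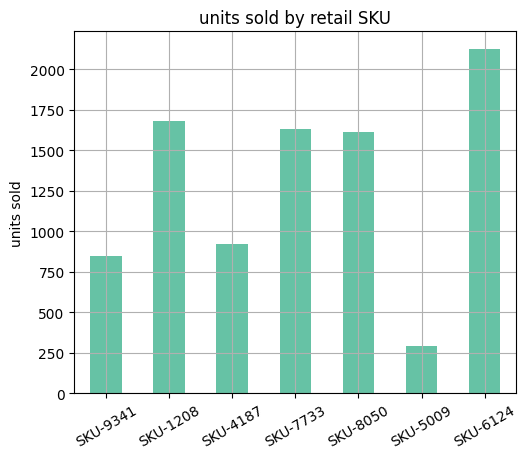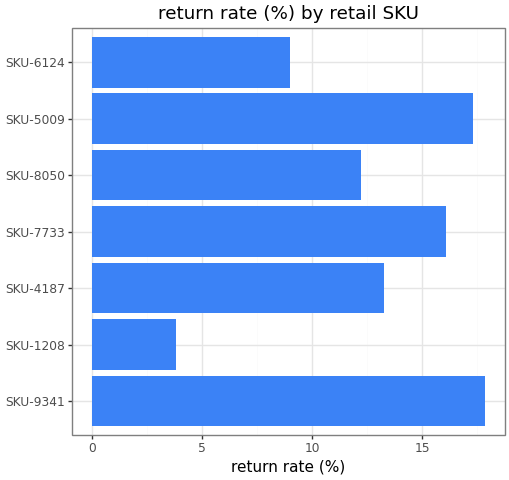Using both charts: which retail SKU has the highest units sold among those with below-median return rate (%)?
SKU-6124

Chart 2 median return rate (%) ≈ 14; below-median retail SKUs: SKU-1208, SKU-8050, SKU-6124. Among those, SKU-6124 has the highest units sold (≈ 2200).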